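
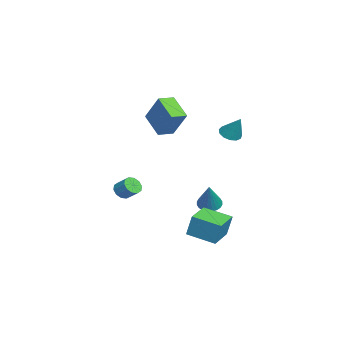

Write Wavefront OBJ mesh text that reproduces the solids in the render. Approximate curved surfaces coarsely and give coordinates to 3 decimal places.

v -2.036 -3.407 -1.814
v -1.66 -3.865 -1.599
v -1.209 -3.211 -0.992
v -1.584 -2.753 -1.206
v -1.486 -3.7 -1.906
v -1.035 -3.046 -1.299
v -1.522 -3.424 -2.178
v -1.07 -2.77 -1.571
v -1.754 -3.14 -2.31
v -1.303 -2.486 -1.703
v -2.094 -2.959 -2.253
v -1.642 -2.305 -1.646
v -2.411 -2.949 -2.028
v -1.96 -2.295 -1.421
v -2.585 -3.114 -1.721
v -2.134 -2.46 -1.114
v -2.55 -3.39 -1.449
v -2.098 -2.736 -0.842
v -2.317 -3.674 -1.317
v -1.866 -3.02 -0.71
v -1.978 -3.855 -1.374
v -1.526 -3.201 -0.767
v -1.443 1.526 -2.451
v -0.958 1.949 -2.774
v -0.317 1.534 -0.749
v -1.13 2.14 -2.66
v -1.35 2.237 -2.515
v -1.584 2.226 -2.36
v -1.797 2.109 -2.219
v -1.955 1.903 -2.113
v -2.036 1.639 -2.059
v -2.026 1.358 -2.064
v -1.928 1.103 -2.128
v -1.756 0.912 -2.241
v -1.536 0.815 -2.386
v -1.301 0.826 -2.541
v -1.089 0.943 -2.682
v -0.93 1.15 -2.788
v -0.85 1.413 -2.843
v -0.859 1.694 -2.838
v -2.164 -0.532 2.625
v -3.371 -1.323 3.597
v -1.364 0.263 4.265
v -2.572 -0.528 5.237
v -1.548 -1.352 2.723
v -2.756 -2.143 3.695
v -0.749 -0.557 4.363
v -1.956 -1.348 5.335
v 0.352 0.953 -3.369
v 0.535 1.269 -1.966
v 0.93 2.547 -3.804
v 1.114 2.863 -2.4
v 1.886 0.377 -3.44
v 2.07 0.693 -2.036
v 2.465 1.971 -3.874
v 2.648 2.287 -2.471
v -1.319 2.653 2.997
v -0.85 2.996 2.625
v -0.721 3.227 4.283
v -1.156 3.233 2.662
v -1.514 3.286 2.805
v -1.81 3.138 3.009
v -1.95 2.836 3.209
v -1.89 2.475 3.342
v -1.649 2.171 3.366
v -1.303 2.02 3.272
v -0.962 2.07 3.092
v -0.735 2.305 2.881
v -0.693 2.65 2.707
f 2 1 5
f 2 5 3
f 3 5 6
f 3 6 4
f 5 1 7
f 5 7 6
f 6 7 8
f 6 8 4
f 7 1 9
f 7 9 8
f 8 9 10
f 8 10 4
f 9 1 11
f 9 11 10
f 10 11 12
f 10 12 4
f 11 1 13
f 11 13 12
f 12 13 14
f 12 14 4
f 13 1 15
f 13 15 14
f 14 15 16
f 14 16 4
f 15 1 17
f 15 17 16
f 16 17 18
f 16 18 4
f 17 1 19
f 17 19 18
f 18 19 20
f 18 20 4
f 19 1 21
f 19 21 20
f 20 21 22
f 20 22 4
f 21 1 2
f 21 2 22
f 22 2 3
f 22 3 4
f 24 23 26
f 24 26 25
f 26 23 27
f 26 27 25
f 27 23 28
f 27 28 25
f 28 23 29
f 28 29 25
f 29 23 30
f 29 30 25
f 30 23 31
f 30 31 25
f 31 23 32
f 31 32 25
f 32 23 33
f 32 33 25
f 33 23 34
f 33 34 25
f 34 23 35
f 34 35 25
f 35 23 36
f 35 36 25
f 36 23 37
f 36 37 25
f 37 23 38
f 37 38 25
f 38 23 39
f 38 39 25
f 39 23 40
f 39 40 25
f 40 23 24
f 40 24 25
f 42 44 41
f 45 42 41
f 41 44 43
f 43 45 41
f 42 48 44
f 46 42 45
f 46 48 42
f 44 48 43
f 47 45 43
f 43 48 47
f 47 46 45
f 48 46 47
f 50 52 49
f 53 50 49
f 49 52 51
f 51 53 49
f 50 56 52
f 54 50 53
f 54 56 50
f 52 56 51
f 55 53 51
f 51 56 55
f 55 54 53
f 56 54 55
f 58 57 60
f 58 60 59
f 60 57 61
f 60 61 59
f 61 57 62
f 61 62 59
f 62 57 63
f 62 63 59
f 63 57 64
f 63 64 59
f 64 57 65
f 64 65 59
f 65 57 66
f 65 66 59
f 66 57 67
f 66 67 59
f 67 57 68
f 67 68 59
f 68 57 69
f 68 69 59
f 69 57 58
f 69 58 59



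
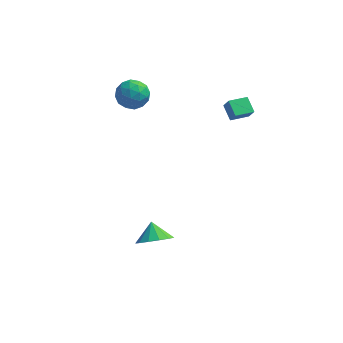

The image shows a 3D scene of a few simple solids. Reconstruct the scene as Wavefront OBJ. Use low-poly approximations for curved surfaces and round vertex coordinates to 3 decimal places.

v -0.43 -4.135 -2.207
v 0.596 -3.99 -1.939
v -0.75 -3.305 -1.433
v 0.483 -3.61 -2.394
v 0.081 -3.397 -2.789
v -0.484 -3.418 -2.999
v -1.031 -3.667 -2.958
v -1.388 -4.065 -2.679
v -1.44 -4.485 -2.25
v -1.172 -4.794 -1.807
v -0.668 -4.894 -1.491
v -0.088 -4.753 -1.403
v 0.383 -4.416 -1.57
v 2.352 3.125 3.085
v 2.663 2.88 3.792
v 3.32 3.81 2.898
v 3.63 3.564 3.605
v 2.83 2.316 2.595
v 3.14 2.07 3.302
v 3.797 3 2.408
v 4.108 2.755 3.115
v -3.313 4.113 2.94
v -2.33 3.986 2.623
v -3.23 2.654 3.777
v -2.247 2.527 3.46
v -2.481 3.277 4.143
v -2.532 4.179 3.625
v -3.028 2.461 2.775
v -3.079 3.363 2.257
v -2.154 2.966 2.52
v -1.816 3.47 3.366
v -3.744 3.17 3.034
v -3.406 3.674 3.88
v -2.829 4.178 2.708
v -2.731 2.462 3.692
v -2.869 2.903 4.093
v -2.291 2.829 3.907
v -2.947 4.291 3.297
v -2.37 4.216 3.111
v -2.459 3.8 4.004
v -3.19 2.424 3.289
v -2.613 2.349 3.103
v -3.269 3.811 2.493
v -2.691 3.737 2.307
v -3.101 2.84 2.396
v -2.147 3.503 2.461
v -2.099 2.646 2.953
v -2.558 2.607 2.55
v -2.588 3.137 2.246
v -1.948 3.8 2.958
v -1.9 2.942 3.45
v -2.037 3.383 3.852
v -2.067 3.913 3.548
v -1.845 3.2 2.898
v -3.66 3.698 2.95
v -3.612 2.84 3.442
v -3.493 2.727 2.852
v -3.523 3.257 2.548
v -3.461 3.994 3.447
v -3.413 3.137 3.939
v -2.972 3.503 4.154
v -3.002 4.033 3.85
v -3.715 3.44 3.502
f 2 1 4
f 2 4 3
f 4 1 5
f 4 5 3
f 5 1 6
f 5 6 3
f 6 1 7
f 6 7 3
f 7 1 8
f 7 8 3
f 8 1 9
f 8 9 3
f 9 1 10
f 9 10 3
f 10 1 11
f 10 11 3
f 11 1 12
f 11 12 3
f 12 1 13
f 12 13 3
f 13 1 2
f 13 2 3
f 15 17 14
f 18 15 14
f 14 17 16
f 16 18 14
f 15 21 17
f 19 15 18
f 19 21 15
f 17 21 16
f 20 18 16
f 16 21 20
f 20 19 18
f 21 19 20
f 22 59 38
f 59 33 62
f 38 62 27
f 59 62 38
f 22 38 34
f 38 27 39
f 34 39 23
f 38 39 34
f 22 34 43
f 34 23 44
f 43 44 29
f 34 44 43
f 22 43 55
f 43 29 58
f 55 58 32
f 43 58 55
f 22 55 59
f 55 32 63
f 59 63 33
f 55 63 59
f 23 39 50
f 39 27 53
f 50 53 31
f 39 53 50
f 27 62 40
f 62 33 61
f 40 61 26
f 62 61 40
f 33 63 60
f 63 32 56
f 60 56 24
f 63 56 60
f 32 58 57
f 58 29 45
f 57 45 28
f 58 45 57
f 29 44 49
f 44 23 46
f 49 46 30
f 44 46 49
f 25 51 37
f 51 31 52
f 37 52 26
f 51 52 37
f 25 37 35
f 37 26 36
f 35 36 24
f 37 36 35
f 25 35 42
f 35 24 41
f 42 41 28
f 35 41 42
f 25 42 47
f 42 28 48
f 47 48 30
f 42 48 47
f 25 47 51
f 47 30 54
f 51 54 31
f 47 54 51
f 26 52 40
f 52 31 53
f 40 53 27
f 52 53 40
f 24 36 60
f 36 26 61
f 60 61 33
f 36 61 60
f 28 41 57
f 41 24 56
f 57 56 32
f 41 56 57
f 30 48 49
f 48 28 45
f 49 45 29
f 48 45 49
f 31 54 50
f 54 30 46
f 50 46 23
f 54 46 50



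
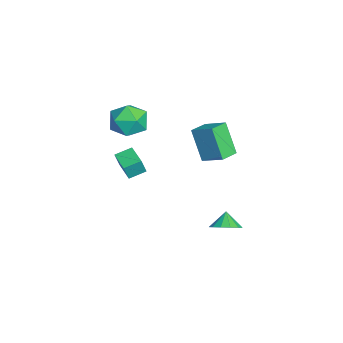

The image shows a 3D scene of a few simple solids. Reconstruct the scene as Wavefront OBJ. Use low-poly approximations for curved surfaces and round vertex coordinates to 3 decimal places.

v -2.629 1.303 -0.287
v -3.521 0.771 1.561
v -1.844 2.356 0.394
v -2.736 1.824 2.243
v -1.724 0.496 -0.083
v -2.616 -0.036 1.766
v -0.939 1.549 0.599
v -1.831 1.017 2.447
v -3.029 -3.266 3.626
v -2.175 -2.432 3.736
v -1.805 -4.388 2.624
v -0.951 -3.554 2.734
v -1.315 -4.17 3.695
v -2.071 -3.477 4.315
v -1.909 -3.343 2.045
v -2.665 -2.65 2.665
v -1.482 -2.48 2.759
v -1.115 -2.991 3.779
v -2.865 -3.829 2.581
v -2.498 -4.34 3.601
v 0.316 1.66 -4.049
v 0.947 1.337 -3.478
v -0.356 1.72 -3.271
v 0.997 1.847 -3.474
v 0.831 2.298 -3.653
v 0.501 2.546 -3.957
v 0.113 2.513 -4.291
v -0.21 2.21 -4.547
v -0.367 1.731 -4.646
v -0.306 1.23 -4.555
v -0.048 0.866 -4.303
v 0.326 0.753 -3.97
v 0.697 0.929 -3.663
v -2.478 -3.914 -0.836
v -2.273 -4.182 0.179
v -2.789 -2.962 -0.523
v -2.584 -3.229 0.493
v -1.196 -3.451 -0.973
v -0.991 -3.718 0.043
v -1.507 -2.498 -0.659
v -1.302 -2.766 0.356
f 2 4 1
f 5 2 1
f 1 4 3
f 3 5 1
f 2 8 4
f 6 2 5
f 6 8 2
f 4 8 3
f 7 5 3
f 3 8 7
f 7 6 5
f 8 6 7
f 9 20 14
f 9 14 10
f 9 10 16
f 9 16 19
f 9 19 20
f 10 14 18
f 14 20 13
f 20 19 11
f 19 16 15
f 16 10 17
f 12 18 13
f 12 13 11
f 12 11 15
f 12 15 17
f 12 17 18
f 13 18 14
f 11 13 20
f 15 11 19
f 17 15 16
f 18 17 10
f 22 21 24
f 22 24 23
f 24 21 25
f 24 25 23
f 25 21 26
f 25 26 23
f 26 21 27
f 26 27 23
f 27 21 28
f 27 28 23
f 28 21 29
f 28 29 23
f 29 21 30
f 29 30 23
f 30 21 31
f 30 31 23
f 31 21 32
f 31 32 23
f 32 21 33
f 32 33 23
f 33 21 22
f 33 22 23
f 35 37 34
f 38 35 34
f 34 37 36
f 36 38 34
f 35 41 37
f 39 35 38
f 39 41 35
f 37 41 36
f 40 38 36
f 36 41 40
f 40 39 38
f 41 39 40



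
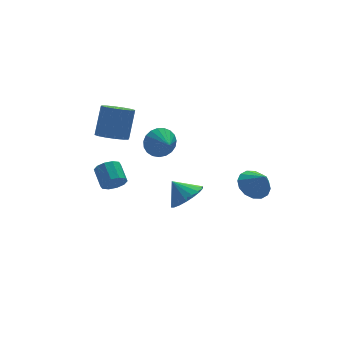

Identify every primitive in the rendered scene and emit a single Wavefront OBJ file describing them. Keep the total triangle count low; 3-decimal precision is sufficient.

v -1.977 1.325 -1.888
v -1.709 1.621 -2.475
v -1.655 2.672 -1.919
v -1.923 2.375 -1.332
v -2.147 1.654 -2.494
v -2.092 2.705 -1.938
v -2.519 1.561 -2.281
v -2.465 2.612 -1.726
v -2.685 1.378 -1.919
v -2.63 2.428 -1.363
v -2.58 1.174 -1.544
v -2.525 2.225 -0.988
v -2.245 1.028 -1.301
v -2.191 2.079 -0.745
v -1.808 0.995 -1.282
v -1.753 2.046 -0.726
v -1.435 1.088 -1.494
v -1.381 2.139 -0.939
v -1.27 1.272 -1.857
v -1.215 2.322 -1.301
v -1.375 1.475 -2.232
v -1.32 2.526 -1.676
v -1.502 2.77 0.584
v -0.718 2.945 0.202
v -0.094 3.626 1.794
v -0.878 3.45 2.176
v -0.969 3.326 0.138
v -0.345 4.006 1.729
v -1.364 3.557 0.193
v -0.74 4.238 1.785
v -1.795 3.578 0.354
v -1.171 4.258 1.945
v -2.148 3.382 0.576
v -1.524 4.062 2.167
v -2.328 3.022 0.8
v -1.704 3.702 2.392
v -2.286 2.594 0.966
v -1.662 3.275 2.558
v -2.035 2.214 1.031
v -1.411 2.894 2.622
v -1.64 1.982 0.975
v -1.016 2.663 2.567
v -1.209 1.962 0.815
v -0.585 2.642 2.406
v -0.856 2.158 0.593
v -0.232 2.838 2.184
v -0.676 2.518 0.368
v -0.052 3.198 1.96
v 3.539 -3.37 -0.394
v 4.431 -3.185 -0.527
v 3.841 -4.11 0.594
v 4.278 -2.847 -0.227
v 3.927 -2.65 0.028
v 3.473 -2.646 0.169
v 3.036 -2.835 0.161
v 2.734 -3.168 0.003
v 2.648 -3.555 -0.261
v 2.801 -3.893 -0.56
v 3.152 -4.09 -0.815
v 3.606 -4.095 -0.957
v 4.043 -3.905 -0.948
v 4.345 -3.572 -0.79
v -0.574 -1.341 2.508
v -0.058 -1.588 1.839
v -0.506 -2.399 2.952
v 0.187 -1.47 2.084
v 0.3 -1.329 2.403
v 0.262 -1.19 2.739
v 0.079 -1.077 3.036
v -0.216 -1.01 3.241
v -0.573 -1 3.32
v -0.931 -1.049 3.258
v -1.226 -1.148 3.066
v -1.409 -1.281 2.778
v -1.448 -1.424 2.444
v -1.335 -1.552 2.12
v -1.091 -1.644 1.864
v -0.757 -1.684 1.719
v -0.392 -1.664 1.71
v 1.884 1.01 -3.809
v 2.616 1.758 -3.893
v 1.316 1.67 -2.871
v 2.286 1.901 -4.192
v 1.877 1.867 -4.416
v 1.47 1.663 -4.519
v 1.144 1.33 -4.482
v 0.965 0.933 -4.311
v 0.968 0.552 -4.041
v 1.153 0.261 -3.725
v 1.482 0.119 -3.425
v 1.891 0.153 -3.202
v 2.298 0.357 -3.098
v 2.624 0.69 -3.136
v 2.803 1.087 -3.306
v 2.8 1.468 -3.577
f 2 1 5
f 2 5 3
f 3 5 6
f 3 6 4
f 5 1 7
f 5 7 6
f 6 7 8
f 6 8 4
f 7 1 9
f 7 9 8
f 8 9 10
f 8 10 4
f 9 1 11
f 9 11 10
f 10 11 12
f 10 12 4
f 11 1 13
f 11 13 12
f 12 13 14
f 12 14 4
f 13 1 15
f 13 15 14
f 14 15 16
f 14 16 4
f 15 1 17
f 15 17 16
f 16 17 18
f 16 18 4
f 17 1 19
f 17 19 18
f 18 19 20
f 18 20 4
f 19 1 21
f 19 21 20
f 20 21 22
f 20 22 4
f 21 1 2
f 21 2 22
f 22 2 3
f 22 3 4
f 24 23 27
f 24 27 25
f 25 27 28
f 25 28 26
f 27 23 29
f 27 29 28
f 28 29 30
f 28 30 26
f 29 23 31
f 29 31 30
f 30 31 32
f 30 32 26
f 31 23 33
f 31 33 32
f 32 33 34
f 32 34 26
f 33 23 35
f 33 35 34
f 34 35 36
f 34 36 26
f 35 23 37
f 35 37 36
f 36 37 38
f 36 38 26
f 37 23 39
f 37 39 38
f 38 39 40
f 38 40 26
f 39 23 41
f 39 41 40
f 40 41 42
f 40 42 26
f 41 23 43
f 41 43 42
f 42 43 44
f 42 44 26
f 43 23 45
f 43 45 44
f 44 45 46
f 44 46 26
f 45 23 47
f 45 47 46
f 46 47 48
f 46 48 26
f 47 23 24
f 47 24 48
f 48 24 25
f 48 25 26
f 50 49 52
f 50 52 51
f 52 49 53
f 52 53 51
f 53 49 54
f 53 54 51
f 54 49 55
f 54 55 51
f 55 49 56
f 55 56 51
f 56 49 57
f 56 57 51
f 57 49 58
f 57 58 51
f 58 49 59
f 58 59 51
f 59 49 60
f 59 60 51
f 60 49 61
f 60 61 51
f 61 49 62
f 61 62 51
f 62 49 50
f 62 50 51
f 64 63 66
f 64 66 65
f 66 63 67
f 66 67 65
f 67 63 68
f 67 68 65
f 68 63 69
f 68 69 65
f 69 63 70
f 69 70 65
f 70 63 71
f 70 71 65
f 71 63 72
f 71 72 65
f 72 63 73
f 72 73 65
f 73 63 74
f 73 74 65
f 74 63 75
f 74 75 65
f 75 63 76
f 75 76 65
f 76 63 77
f 76 77 65
f 77 63 78
f 77 78 65
f 78 63 79
f 78 79 65
f 79 63 64
f 79 64 65
f 81 80 83
f 81 83 82
f 83 80 84
f 83 84 82
f 84 80 85
f 84 85 82
f 85 80 86
f 85 86 82
f 86 80 87
f 86 87 82
f 87 80 88
f 87 88 82
f 88 80 89
f 88 89 82
f 89 80 90
f 89 90 82
f 90 80 91
f 90 91 82
f 91 80 92
f 91 92 82
f 92 80 93
f 92 93 82
f 93 80 94
f 93 94 82
f 94 80 95
f 94 95 82
f 95 80 81
f 95 81 82



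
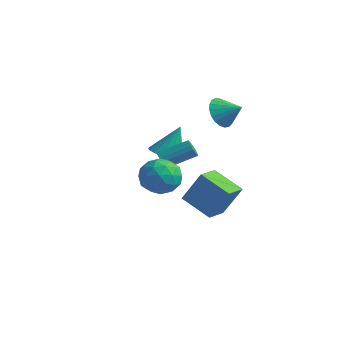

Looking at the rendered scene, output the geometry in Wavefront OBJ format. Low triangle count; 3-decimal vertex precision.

v 1.85 -2.737 1.246
v 2.56 -3.534 1.835
v 0.96 -4.226 0.305
v 1.67 -5.023 0.894
v 0.818 -4.399 1.504
v 1.368 -3.479 2.086
v 2.152 -4.281 0.054
v 2.702 -3.361 0.636
v 2.747 -4.489 1.099
v 1.922 -4.562 1.994
v 1.598 -3.198 0.146
v 0.773 -3.271 1.041
v 2.283 -3.005 1.623
v 1.237 -4.755 0.517
v 0.736 -4.388 0.875
v 1.153 -4.857 1.221
v 1.582 -2.973 1.77
v 2 -3.441 2.117
v 0.976 -3.95 1.922
v 1.52 -4.319 0.023
v 1.938 -4.787 0.37
v 2.367 -2.903 0.919
v 2.784 -3.372 1.265
v 2.544 -3.81 0.218
v 2.811 -4.035 1.537
v 2.287 -4.91 0.983
v 2.571 -4.473 0.49
v 2.894 -3.933 0.832
v 2.326 -4.078 2.063
v 1.803 -4.953 1.51
v 1.302 -4.586 1.868
v 1.625 -4.045 2.21
v 2.436 -4.638 1.63
v 1.717 -2.807 0.63
v 1.194 -3.682 0.077
v 1.895 -3.715 -0.07
v 2.218 -3.174 0.272
v 1.233 -2.85 1.157
v 0.709 -3.725 0.603
v 0.626 -3.827 1.308
v 0.949 -3.287 1.65
v 1.084 -3.122 0.51
v -0.579 0.144 -2.854
v 0.295 0.719 -0.931
v -0.901 1.591 -3.141
v -0.027 2.166 -1.218
v 1.267 0.374 -3.762
v 2.141 0.949 -1.839
v 0.945 1.821 -4.049
v 1.819 2.396 -2.126
v -2.578 0.945 -0.375
v -1.692 0.411 -0.269
v -2.282 1.815 1.535
v -1.55 0.836 -0.485
v -1.643 1.287 -0.676
v -1.95 1.659 -0.797
v -2.401 1.868 -0.822
v -2.893 1.865 -0.745
v -3.312 1.652 -0.583
v -3.564 1.277 -0.373
v -3.589 0.826 -0.164
v -3.383 0.402 -0.004
v -2.993 0.103 0.072
v -2.507 -0.003 0.045
v -2.038 0.108 -0.078
v 0.124 -2.091 1.077
v 0.443 -2.042 0.595
v 1.496 -0.78 1.422
v 1.176 -0.829 1.903
v 0.242 -1.853 0.561
v 1.295 -0.591 1.388
v 0.015 -1.718 0.646
v 1.068 -0.456 1.473
v -0.188 -1.669 0.829
v 0.865 -0.407 1.656
v -0.319 -1.717 1.069
v 0.734 -0.454 1.896
v -0.349 -1.85 1.311
v 0.704 -0.588 2.137
v -0.271 -2.039 1.499
v 0.782 -0.776 2.325
v -0.102 -2.239 1.59
v 0.951 -0.977 2.417
v 0.118 -2.406 1.564
v 1.171 -1.144 2.391
v 0.34 -2.5 1.426
v 1.393 -1.238 2.253
v 0.512 -2.501 1.208
v 1.565 -1.239 2.035
v 0.595 -2.408 0.96
v 1.648 -1.146 1.787
v 0.57 -2.242 0.739
v 1.623 -0.98 1.566
v -0.276 2.928 2.866
v 0.258 2.208 2.282
v 0.916 3.272 3.534
v 0.293 2.574 2.032
v 0.229 3.001 1.926
v 0.078 3.416 1.982
v -0.135 3.746 2.191
v -0.372 3.935 2.517
v -0.592 3.949 2.903
v -0.758 3.787 3.283
v -0.841 3.477 3.591
v -0.826 3.071 3.773
v -0.716 2.641 3.798
v -0.53 2.26 3.663
v -0.3 1.995 3.389
v -0.066 1.891 3.025
v 0.131 1.966 2.634
f 1 38 17
f 38 12 41
f 17 41 6
f 38 41 17
f 1 17 13
f 17 6 18
f 13 18 2
f 17 18 13
f 1 13 22
f 13 2 23
f 22 23 8
f 13 23 22
f 1 22 34
f 22 8 37
f 34 37 11
f 22 37 34
f 1 34 38
f 34 11 42
f 38 42 12
f 34 42 38
f 2 18 29
f 18 6 32
f 29 32 10
f 18 32 29
f 6 41 19
f 41 12 40
f 19 40 5
f 41 40 19
f 12 42 39
f 42 11 35
f 39 35 3
f 42 35 39
f 11 37 36
f 37 8 24
f 36 24 7
f 37 24 36
f 8 23 28
f 23 2 25
f 28 25 9
f 23 25 28
f 4 30 16
f 30 10 31
f 16 31 5
f 30 31 16
f 4 16 14
f 16 5 15
f 14 15 3
f 16 15 14
f 4 14 21
f 14 3 20
f 21 20 7
f 14 20 21
f 4 21 26
f 21 7 27
f 26 27 9
f 21 27 26
f 4 26 30
f 26 9 33
f 30 33 10
f 26 33 30
f 5 31 19
f 31 10 32
f 19 32 6
f 31 32 19
f 3 15 39
f 15 5 40
f 39 40 12
f 15 40 39
f 7 20 36
f 20 3 35
f 36 35 11
f 20 35 36
f 9 27 28
f 27 7 24
f 28 24 8
f 27 24 28
f 10 33 29
f 33 9 25
f 29 25 2
f 33 25 29
f 44 46 43
f 47 44 43
f 43 46 45
f 45 47 43
f 44 50 46
f 48 44 47
f 48 50 44
f 46 50 45
f 49 47 45
f 45 50 49
f 49 48 47
f 50 48 49
f 52 51 54
f 52 54 53
f 54 51 55
f 54 55 53
f 55 51 56
f 55 56 53
f 56 51 57
f 56 57 53
f 57 51 58
f 57 58 53
f 58 51 59
f 58 59 53
f 59 51 60
f 59 60 53
f 60 51 61
f 60 61 53
f 61 51 62
f 61 62 53
f 62 51 63
f 62 63 53
f 63 51 64
f 63 64 53
f 64 51 65
f 64 65 53
f 65 51 52
f 65 52 53
f 67 66 70
f 67 70 68
f 68 70 71
f 68 71 69
f 70 66 72
f 70 72 71
f 71 72 73
f 71 73 69
f 72 66 74
f 72 74 73
f 73 74 75
f 73 75 69
f 74 66 76
f 74 76 75
f 75 76 77
f 75 77 69
f 76 66 78
f 76 78 77
f 77 78 79
f 77 79 69
f 78 66 80
f 78 80 79
f 79 80 81
f 79 81 69
f 80 66 82
f 80 82 81
f 81 82 83
f 81 83 69
f 82 66 84
f 82 84 83
f 83 84 85
f 83 85 69
f 84 66 86
f 84 86 85
f 85 86 87
f 85 87 69
f 86 66 88
f 86 88 87
f 87 88 89
f 87 89 69
f 88 66 90
f 88 90 89
f 89 90 91
f 89 91 69
f 90 66 92
f 90 92 91
f 91 92 93
f 91 93 69
f 92 66 67
f 92 67 93
f 93 67 68
f 93 68 69
f 95 94 97
f 95 97 96
f 97 94 98
f 97 98 96
f 98 94 99
f 98 99 96
f 99 94 100
f 99 100 96
f 100 94 101
f 100 101 96
f 101 94 102
f 101 102 96
f 102 94 103
f 102 103 96
f 103 94 104
f 103 104 96
f 104 94 105
f 104 105 96
f 105 94 106
f 105 106 96
f 106 94 107
f 106 107 96
f 107 94 108
f 107 108 96
f 108 94 109
f 108 109 96
f 109 94 110
f 109 110 96
f 110 94 95
f 110 95 96



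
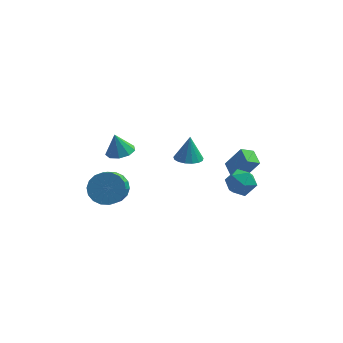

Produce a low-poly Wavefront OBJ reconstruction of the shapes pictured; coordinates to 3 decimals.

v 3.974 1.492 -2.174
v 3.34 1.139 -1.771
v 3.646 2.352 -1.939
v 3.012 1.999 -1.536
v 4.748 1.461 -0.984
v 4.114 1.108 -0.581
v 4.42 2.321 -0.749
v 3.786 1.968 -0.346
v -2.246 2.637 -1.32
v -1.758 2.057 -1.139
v -2.534 2.763 -0.14
v -1.5 2.524 -1.125
v -1.591 3.043 -1.203
v -1.989 3.373 -1.335
v -2.507 3.359 -1.46
v -2.904 3.007 -1.519
v -2.993 2.482 -1.485
v -2.732 2.029 -1.373
v -2.245 1.862 -1.236
v -2.324 -2.157 -0.111
v -1.743 -1.731 0.46
v -1.814 -3.056 1.523
v -2.396 -3.483 0.951
v -2.109 -1.605 0.592
v -2.181 -2.93 1.655
v -2.518 -1.589 0.585
v -2.59 -2.914 1.648
v -2.889 -1.685 0.44
v -2.961 -3.01 1.503
v -3.148 -1.875 0.186
v -3.219 -3.2 1.248
v -3.243 -2.12 -0.127
v -3.315 -3.446 0.935
v -3.157 -2.374 -0.437
v -3.229 -3.699 0.625
v -2.906 -2.584 -0.683
v -2.977 -3.909 0.38
v -2.539 -2.71 -0.815
v -2.611 -4.035 0.248
v -2.13 -2.726 -0.808
v -2.202 -4.051 0.255
v -1.759 -2.63 -0.663
v -1.831 -3.955 0.4
v -1.501 -2.44 -0.408
v -1.572 -3.765 0.654
v -1.405 -2.194 -0.095
v -1.477 -3.52 0.967
v -1.491 -1.941 0.215
v -1.563 -3.266 1.277
v 1.197 1.92 -1.131
v 1.789 2.359 -1.275
v 1.263 2.28 0.231
v 1.507 2.577 -1.319
v 1.155 2.645 -1.32
v 0.812 2.547 -1.278
v 0.558 2.305 -1.202
v 0.45 1.975 -1.11
v 0.513 1.633 -1.022
v 0.733 1.357 -0.96
v 1.06 1.209 -0.937
v 1.418 1.225 -0.958
v 1.725 1.4 -1.019
v 1.912 1.694 -1.105
v 1.935 2.04 -1.198
v 4.307 -3.809 1.47
v 4.628 -4.199 2.116
v 3.132 -3.761 2.084
v 3.453 -4.151 2.73
v 3.682 -3.382 2.56
v 4.408 -3.412 2.181
v 3.352 -4.548 2.019
v 4.078 -4.578 1.64
v 4.038 -4.656 2.455
v 4.242 -3.936 2.79
v 3.518 -4.024 1.41
v 3.722 -3.304 1.745
f 2 4 1
f 5 2 1
f 1 4 3
f 3 5 1
f 2 8 4
f 6 2 5
f 6 8 2
f 4 8 3
f 7 5 3
f 3 8 7
f 7 6 5
f 8 6 7
f 10 9 12
f 10 12 11
f 12 9 13
f 12 13 11
f 13 9 14
f 13 14 11
f 14 9 15
f 14 15 11
f 15 9 16
f 15 16 11
f 16 9 17
f 16 17 11
f 17 9 18
f 17 18 11
f 18 9 19
f 18 19 11
f 19 9 10
f 19 10 11
f 21 20 24
f 21 24 22
f 22 24 25
f 22 25 23
f 24 20 26
f 24 26 25
f 25 26 27
f 25 27 23
f 26 20 28
f 26 28 27
f 27 28 29
f 27 29 23
f 28 20 30
f 28 30 29
f 29 30 31
f 29 31 23
f 30 20 32
f 30 32 31
f 31 32 33
f 31 33 23
f 32 20 34
f 32 34 33
f 33 34 35
f 33 35 23
f 34 20 36
f 34 36 35
f 35 36 37
f 35 37 23
f 36 20 38
f 36 38 37
f 37 38 39
f 37 39 23
f 38 20 40
f 38 40 39
f 39 40 41
f 39 41 23
f 40 20 42
f 40 42 41
f 41 42 43
f 41 43 23
f 42 20 44
f 42 44 43
f 43 44 45
f 43 45 23
f 44 20 46
f 44 46 45
f 45 46 47
f 45 47 23
f 46 20 48
f 46 48 47
f 47 48 49
f 47 49 23
f 48 20 21
f 48 21 49
f 49 21 22
f 49 22 23
f 51 50 53
f 51 53 52
f 53 50 54
f 53 54 52
f 54 50 55
f 54 55 52
f 55 50 56
f 55 56 52
f 56 50 57
f 56 57 52
f 57 50 58
f 57 58 52
f 58 50 59
f 58 59 52
f 59 50 60
f 59 60 52
f 60 50 61
f 60 61 52
f 61 50 62
f 61 62 52
f 62 50 63
f 62 63 52
f 63 50 64
f 63 64 52
f 64 50 51
f 64 51 52
f 65 76 70
f 65 70 66
f 65 66 72
f 65 72 75
f 65 75 76
f 66 70 74
f 70 76 69
f 76 75 67
f 75 72 71
f 72 66 73
f 68 74 69
f 68 69 67
f 68 67 71
f 68 71 73
f 68 73 74
f 69 74 70
f 67 69 76
f 71 67 75
f 73 71 72
f 74 73 66



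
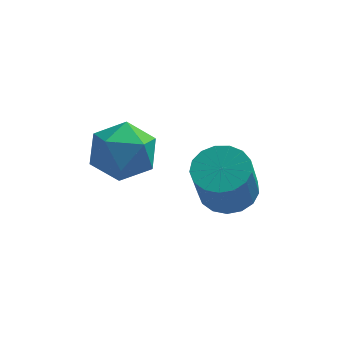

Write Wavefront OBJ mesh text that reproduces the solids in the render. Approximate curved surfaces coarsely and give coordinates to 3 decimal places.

v 1.458 2.531 -0.779
v 2.045 3.068 -0.449
v 1.828 2.385 1.048
v 1.242 1.849 0.719
v 1.69 3.272 -0.408
v 1.473 2.589 1.09
v 1.282 3.307 -0.451
v 1.065 2.624 1.047
v 0.914 3.164 -0.569
v 0.698 2.481 0.928
v 0.672 2.876 -0.736
v 0.455 2.193 0.762
v 0.609 2.509 -0.912
v 0.392 1.826 0.586
v 0.741 2.148 -1.058
v 0.524 1.465 0.44
v 1.037 1.874 -1.139
v 0.821 1.191 0.358
v 1.43 1.751 -1.139
v 1.214 1.068 0.359
v 1.83 1.807 -1.055
v 1.613 1.124 0.442
v 2.144 2.028 -0.909
v 1.927 1.346 0.589
v 2.301 2.365 -0.732
v 2.084 1.683 0.765
v 2.265 2.741 -0.567
v 2.048 2.058 0.931
v -1.984 2.117 0.877
v -0.949 2.128 0.772
v -1.831 1.212 2.288
v -0.796 1.223 2.183
v -1.305 2.1 2.418
v -1.399 2.66 1.545
v -1.381 0.68 1.515
v -1.475 1.24 0.642
v -0.576 1.24 1.166
v -0.529 2.118 1.724
v -2.251 1.222 1.336
v -2.204 2.1 1.894
f 2 1 5
f 2 5 3
f 3 5 6
f 3 6 4
f 5 1 7
f 5 7 6
f 6 7 8
f 6 8 4
f 7 1 9
f 7 9 8
f 8 9 10
f 8 10 4
f 9 1 11
f 9 11 10
f 10 11 12
f 10 12 4
f 11 1 13
f 11 13 12
f 12 13 14
f 12 14 4
f 13 1 15
f 13 15 14
f 14 15 16
f 14 16 4
f 15 1 17
f 15 17 16
f 16 17 18
f 16 18 4
f 17 1 19
f 17 19 18
f 18 19 20
f 18 20 4
f 19 1 21
f 19 21 20
f 20 21 22
f 20 22 4
f 21 1 23
f 21 23 22
f 22 23 24
f 22 24 4
f 23 1 25
f 23 25 24
f 24 25 26
f 24 26 4
f 25 1 27
f 25 27 26
f 26 27 28
f 26 28 4
f 27 1 2
f 27 2 28
f 28 2 3
f 28 3 4
f 29 40 34
f 29 34 30
f 29 30 36
f 29 36 39
f 29 39 40
f 30 34 38
f 34 40 33
f 40 39 31
f 39 36 35
f 36 30 37
f 32 38 33
f 32 33 31
f 32 31 35
f 32 35 37
f 32 37 38
f 33 38 34
f 31 33 40
f 35 31 39
f 37 35 36
f 38 37 30



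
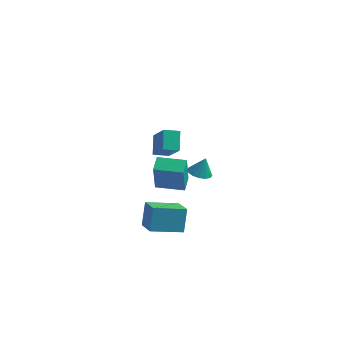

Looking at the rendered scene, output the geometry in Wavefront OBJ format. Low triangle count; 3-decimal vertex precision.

v -1.737 -4.947 -3.631
v -1.799 -4.321 -2.314
v -2.592 -3.905 -4.166
v -2.655 -3.28 -2.849
v -0.285 -3.96 -4.031
v -0.348 -3.335 -2.714
v -1.141 -2.919 -4.566
v -1.203 -2.293 -3.249
v 0.178 -2.961 -0.001
v 0.653 -3.418 -0.024
v 0.422 -2.759 1.001
v 0.805 -3.127 -0.12
v 0.789 -2.792 -0.183
v 0.61 -2.502 -0.198
v 0.314 -2.335 -0.16
v -0.018 -2.335 -0.079
v -0.297 -2.504 0.023
v -0.449 -2.794 0.119
v -0.433 -3.129 0.182
v -0.253 -3.42 0.197
v 0.042 -3.587 0.159
v 0.374 -3.586 0.078
v -2.588 -2.067 -2.506
v -2.475 -2.594 -0.715
v -2.742 -1.151 -2.226
v -2.63 -1.678 -0.436
v -1.05 -1.802 -2.524
v -0.938 -2.329 -0.734
v -1.205 -0.886 -2.245
v -1.092 -1.413 -0.454
v -3.523 1.431 -2.153
v -3.836 2.345 -1.268
v -4.492 2.378 -3.471
v -4.804 3.292 -2.586
v -2.756 1.908 -2.374
v -3.068 2.822 -1.489
v -3.724 2.855 -3.692
v -4.037 3.769 -2.807
f 2 4 1
f 5 2 1
f 1 4 3
f 3 5 1
f 2 8 4
f 6 2 5
f 6 8 2
f 4 8 3
f 7 5 3
f 3 8 7
f 7 6 5
f 8 6 7
f 10 9 12
f 10 12 11
f 12 9 13
f 12 13 11
f 13 9 14
f 13 14 11
f 14 9 15
f 14 15 11
f 15 9 16
f 15 16 11
f 16 9 17
f 16 17 11
f 17 9 18
f 17 18 11
f 18 9 19
f 18 19 11
f 19 9 20
f 19 20 11
f 20 9 21
f 20 21 11
f 21 9 22
f 21 22 11
f 22 9 10
f 22 10 11
f 24 26 23
f 27 24 23
f 23 26 25
f 25 27 23
f 24 30 26
f 28 24 27
f 28 30 24
f 26 30 25
f 29 27 25
f 25 30 29
f 29 28 27
f 30 28 29
f 32 34 31
f 35 32 31
f 31 34 33
f 33 35 31
f 32 38 34
f 36 32 35
f 36 38 32
f 34 38 33
f 37 35 33
f 33 38 37
f 37 36 35
f 38 36 37



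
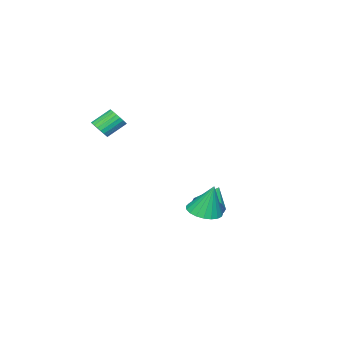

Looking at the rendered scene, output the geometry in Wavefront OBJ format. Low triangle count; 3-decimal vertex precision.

v 0.658 2.205 -2.792
v 1.661 1.999 -2.681
v 0.562 2.775 -0.868
v 1.667 2.41 -2.803
v 1.499 2.785 -2.923
v 1.185 3.06 -3.02
v 0.78 3.187 -3.078
v 0.354 3.144 -3.086
v -0.019 2.939 -3.044
v -0.276 2.606 -2.958
v -0.371 2.205 -2.844
v -0.288 1.803 -2.721
v -0.041 1.471 -2.61
v 0.326 1.265 -2.53
v 0.751 1.222 -2.496
v 1.16 1.349 -2.514
v 1.482 1.624 -2.579
v -2.15 0.388 -3.88
v -1.587 0.331 -3.044
v -3.49 0.092 -3
v -1.766 0.925 -3.116
v -2.092 1.314 -3.479
v -2.44 1.349 -3.996
v -2.677 1.018 -4.469
v -2.713 0.446 -4.717
v -2.535 -0.148 -4.645
v -2.209 -0.537 -4.281
v -1.861 -0.572 -3.764
v -1.624 -0.241 -3.292
v 3.681 -2.524 2.998
v 4.025 -2.727 3.523
v 3.104 -2.16 4.347
v 2.759 -1.956 3.822
v 4.134 -2.48 3.475
v 3.213 -1.912 4.299
v 4.165 -2.24 3.345
v 3.244 -1.673 4.169
v 4.113 -2.05 3.155
v 3.191 -1.482 3.978
v 3.985 -1.941 2.937
v 3.064 -1.374 3.761
v 3.805 -1.933 2.73
v 2.883 -1.366 3.554
v 3.603 -2.028 2.57
v 2.682 -1.46 3.394
v 3.415 -2.208 2.483
v 2.494 -1.64 3.307
v 3.273 -2.442 2.486
v 2.351 -1.875 3.31
v 3.201 -2.691 2.577
v 2.28 -2.124 3.401
v 3.212 -2.911 2.741
v 2.291 -2.344 3.565
v 3.305 -3.064 2.949
v 2.383 -2.496 3.773
v 3.462 -3.123 3.166
v 2.54 -2.556 3.99
v 3.657 -3.079 3.354
v 2.735 -2.512 4.178
v 3.856 -2.939 3.48
v 2.935 -2.372 4.304
f 2 1 4
f 2 4 3
f 4 1 5
f 4 5 3
f 5 1 6
f 5 6 3
f 6 1 7
f 6 7 3
f 7 1 8
f 7 8 3
f 8 1 9
f 8 9 3
f 9 1 10
f 9 10 3
f 10 1 11
f 10 11 3
f 11 1 12
f 11 12 3
f 12 1 13
f 12 13 3
f 13 1 14
f 13 14 3
f 14 1 15
f 14 15 3
f 15 1 16
f 15 16 3
f 16 1 17
f 16 17 3
f 17 1 2
f 17 2 3
f 19 18 21
f 19 21 20
f 21 18 22
f 21 22 20
f 22 18 23
f 22 23 20
f 23 18 24
f 23 24 20
f 24 18 25
f 24 25 20
f 25 18 26
f 25 26 20
f 26 18 27
f 26 27 20
f 27 18 28
f 27 28 20
f 28 18 29
f 28 29 20
f 29 18 19
f 29 19 20
f 31 30 34
f 31 34 32
f 32 34 35
f 32 35 33
f 34 30 36
f 34 36 35
f 35 36 37
f 35 37 33
f 36 30 38
f 36 38 37
f 37 38 39
f 37 39 33
f 38 30 40
f 38 40 39
f 39 40 41
f 39 41 33
f 40 30 42
f 40 42 41
f 41 42 43
f 41 43 33
f 42 30 44
f 42 44 43
f 43 44 45
f 43 45 33
f 44 30 46
f 44 46 45
f 45 46 47
f 45 47 33
f 46 30 48
f 46 48 47
f 47 48 49
f 47 49 33
f 48 30 50
f 48 50 49
f 49 50 51
f 49 51 33
f 50 30 52
f 50 52 51
f 51 52 53
f 51 53 33
f 52 30 54
f 52 54 53
f 53 54 55
f 53 55 33
f 54 30 56
f 54 56 55
f 55 56 57
f 55 57 33
f 56 30 58
f 56 58 57
f 57 58 59
f 57 59 33
f 58 30 60
f 58 60 59
f 59 60 61
f 59 61 33
f 60 30 31
f 60 31 61
f 61 31 32
f 61 32 33



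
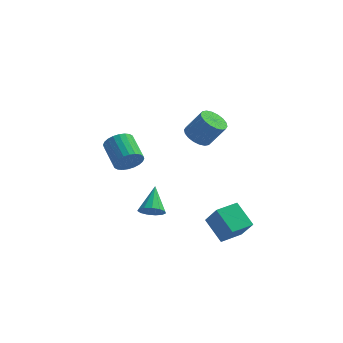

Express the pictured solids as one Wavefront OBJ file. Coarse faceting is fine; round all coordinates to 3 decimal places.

v -0.93 -2.274 -2.422
v -0.45 -1.938 -2.841
v -0.97 -0.966 -1.418
v -0.817 -1.839 -2.985
v -1.219 -1.878 -2.949
v -1.53 -2.043 -2.747
v -1.649 -2.282 -2.441
v -1.541 -2.518 -2.13
v -1.238 -2.676 -1.911
v -0.838 -2.707 -1.854
v -0.466 -2.601 -1.978
v -0.242 -2.391 -2.243
v -0.236 -2.143 -2.565
v 2.753 -3.716 -3.258
v 1.842 -2.842 -2.357
v 3.648 -2.773 -3.267
v 2.738 -1.899 -2.367
v 3.382 -4.301 -2.053
v 2.472 -3.427 -1.153
v 4.278 -3.358 -2.063
v 3.367 -2.484 -1.162
v 1.012 0.015 1.883
v 1.671 0.088 1.435
v 2.506 0.117 2.669
v 1.848 0.045 3.117
v 1.576 0.427 1.492
v 2.411 0.456 2.726
v 1.369 0.683 1.626
v 2.204 0.713 2.859
v 1.092 0.808 1.811
v 1.927 0.837 3.044
v 0.799 0.776 2.01
v 1.634 0.805 3.244
v 0.548 0.593 2.184
v 1.383 0.622 3.418
v 0.389 0.295 2.299
v 1.224 0.325 3.532
v 0.354 -0.057 2.331
v 1.189 -0.028 3.565
v 0.449 -0.396 2.274
v 1.284 -0.367 3.508
v 0.656 -0.653 2.141
v 1.491 -0.623 3.374
v 0.933 -0.777 1.956
v 1.768 -0.748 3.189
v 1.226 -0.745 1.756
v 2.061 -0.716 2.99
v 1.477 -0.562 1.582
v 2.312 -0.533 2.816
v 1.636 -0.265 1.468
v 2.471 -0.235 2.701
v -2.576 0.524 -0.719
v -1.996 0.577 -0.128
v -2.783 1.869 0.53
v -3.364 1.816 -0.061
v -1.871 0.769 -0.357
v -2.658 2.061 0.301
v -1.854 0.925 -0.641
v -2.641 2.217 0.017
v -1.946 1.019 -0.936
v -2.734 2.311 -0.278
v -2.135 1.037 -1.199
v -2.922 2.33 -0.541
v -2.391 0.978 -1.388
v -3.178 2.27 -0.73
v -2.675 0.85 -1.476
v -3.462 2.142 -0.818
v -2.944 0.672 -1.448
v -3.731 1.964 -0.79
v -3.157 0.471 -1.31
v -3.944 1.763 -0.652
v -3.282 0.279 -1.081
v -4.069 1.571 -0.423
v -3.299 0.123 -0.797
v -4.086 1.415 -0.139
v -3.206 0.029 -0.502
v -3.994 1.321 0.156
v -3.018 0.01 -0.239
v -3.805 1.303 0.419
v -2.762 0.07 -0.05
v -3.549 1.362 0.608
v -2.478 0.198 0.038
v -3.265 1.49 0.696
v -2.209 0.376 0.01
v -2.996 1.668 0.668
f 2 1 4
f 2 4 3
f 4 1 5
f 4 5 3
f 5 1 6
f 5 6 3
f 6 1 7
f 6 7 3
f 7 1 8
f 7 8 3
f 8 1 9
f 8 9 3
f 9 1 10
f 9 10 3
f 10 1 11
f 10 11 3
f 11 1 12
f 11 12 3
f 12 1 13
f 12 13 3
f 13 1 2
f 13 2 3
f 15 17 14
f 18 15 14
f 14 17 16
f 16 18 14
f 15 21 17
f 19 15 18
f 19 21 15
f 17 21 16
f 20 18 16
f 16 21 20
f 20 19 18
f 21 19 20
f 23 22 26
f 23 26 24
f 24 26 27
f 24 27 25
f 26 22 28
f 26 28 27
f 27 28 29
f 27 29 25
f 28 22 30
f 28 30 29
f 29 30 31
f 29 31 25
f 30 22 32
f 30 32 31
f 31 32 33
f 31 33 25
f 32 22 34
f 32 34 33
f 33 34 35
f 33 35 25
f 34 22 36
f 34 36 35
f 35 36 37
f 35 37 25
f 36 22 38
f 36 38 37
f 37 38 39
f 37 39 25
f 38 22 40
f 38 40 39
f 39 40 41
f 39 41 25
f 40 22 42
f 40 42 41
f 41 42 43
f 41 43 25
f 42 22 44
f 42 44 43
f 43 44 45
f 43 45 25
f 44 22 46
f 44 46 45
f 45 46 47
f 45 47 25
f 46 22 48
f 46 48 47
f 47 48 49
f 47 49 25
f 48 22 50
f 48 50 49
f 49 50 51
f 49 51 25
f 50 22 23
f 50 23 51
f 51 23 24
f 51 24 25
f 53 52 56
f 53 56 54
f 54 56 57
f 54 57 55
f 56 52 58
f 56 58 57
f 57 58 59
f 57 59 55
f 58 52 60
f 58 60 59
f 59 60 61
f 59 61 55
f 60 52 62
f 60 62 61
f 61 62 63
f 61 63 55
f 62 52 64
f 62 64 63
f 63 64 65
f 63 65 55
f 64 52 66
f 64 66 65
f 65 66 67
f 65 67 55
f 66 52 68
f 66 68 67
f 67 68 69
f 67 69 55
f 68 52 70
f 68 70 69
f 69 70 71
f 69 71 55
f 70 52 72
f 70 72 71
f 71 72 73
f 71 73 55
f 72 52 74
f 72 74 73
f 73 74 75
f 73 75 55
f 74 52 76
f 74 76 75
f 75 76 77
f 75 77 55
f 76 52 78
f 76 78 77
f 77 78 79
f 77 79 55
f 78 52 80
f 78 80 79
f 79 80 81
f 79 81 55
f 80 52 82
f 80 82 81
f 81 82 83
f 81 83 55
f 82 52 84
f 82 84 83
f 83 84 85
f 83 85 55
f 84 52 53
f 84 53 85
f 85 53 54
f 85 54 55



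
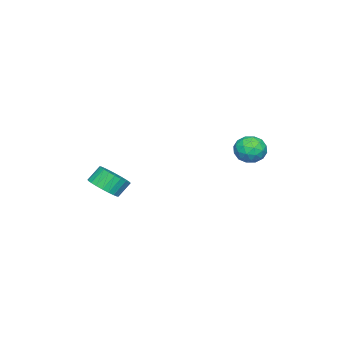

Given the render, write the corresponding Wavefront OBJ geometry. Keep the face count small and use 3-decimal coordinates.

v -1.495 3.922 1.557
v -0.752 4.326 1.046
v -0.468 2.914 2.254
v 0.275 3.318 1.743
v -0.175 3.836 2.455
v -0.809 4.459 2.024
v -0.411 2.781 1.276
v -1.045 3.404 0.845
v -0.082 3.621 0.873
v 0.064 4.273 1.601
v -1.284 2.967 1.699
v -1.138 3.619 2.427
v -1.214 4.213 1.24
v -0.006 3.027 2.06
v -0.271 3.332 2.478
v 0.166 3.569 2.178
v -1.247 4.291 1.815
v -0.811 4.528 1.515
v -0.471 4.24 2.343
v -0.409 2.712 1.785
v 0.027 2.949 1.485
v -1.386 3.671 1.122
v -0.949 3.908 0.822
v -0.749 3 0.957
v -0.383 4.036 0.838
v 0.221 3.443 1.248
v -0.182 3.127 0.973
v -0.555 3.494 0.72
v -0.297 4.419 1.266
v 0.307 3.826 1.676
v 0.042 4.131 2.094
v -0.331 4.497 1.841
v 0.097 4.004 1.164
v -1.527 3.414 1.624
v -0.923 2.821 2.034
v -0.889 2.743 1.459
v -1.262 3.109 1.206
v -1.441 3.797 2.052
v -0.837 3.204 2.462
v -0.665 3.746 2.58
v -1.038 4.113 2.327
v -1.317 3.236 2.136
v 2.766 -3.642 -1.427
v 3.641 -3.554 -0.89
v 3.049 -3.111 0.003
v 2.174 -3.198 -0.533
v 3.627 -3.198 -1.076
v 3.035 -2.755 -0.183
v 3.482 -2.91 -1.315
v 2.89 -2.466 -0.422
v 3.228 -2.733 -1.572
v 2.636 -2.289 -0.678
v 2.904 -2.694 -1.806
v 2.311 -2.251 -0.913
v 2.559 -2.8 -1.982
v 1.966 -2.356 -1.089
v 2.245 -3.034 -2.074
v 1.652 -2.59 -1.181
v 2.011 -3.36 -2.068
v 1.418 -2.917 -1.174
v 1.891 -3.729 -1.963
v 1.299 -3.286 -1.07
v 1.905 -4.085 -1.777
v 1.313 -3.642 -0.884
v 2.05 -4.374 -1.538
v 1.458 -3.93 -0.645
v 2.304 -4.551 -1.282
v 1.712 -4.107 -0.388
v 2.629 -4.589 -1.047
v 2.036 -4.146 -0.154
v 2.974 -4.484 -0.871
v 2.381 -4.04 0.022
v 3.288 -4.25 -0.779
v 2.695 -3.806 0.114
v 3.522 -3.923 -0.786
v 2.929 -3.48 0.108
f 1 38 17
f 38 12 41
f 17 41 6
f 38 41 17
f 1 17 13
f 17 6 18
f 13 18 2
f 17 18 13
f 1 13 22
f 13 2 23
f 22 23 8
f 13 23 22
f 1 22 34
f 22 8 37
f 34 37 11
f 22 37 34
f 1 34 38
f 34 11 42
f 38 42 12
f 34 42 38
f 2 18 29
f 18 6 32
f 29 32 10
f 18 32 29
f 6 41 19
f 41 12 40
f 19 40 5
f 41 40 19
f 12 42 39
f 42 11 35
f 39 35 3
f 42 35 39
f 11 37 36
f 37 8 24
f 36 24 7
f 37 24 36
f 8 23 28
f 23 2 25
f 28 25 9
f 23 25 28
f 4 30 16
f 30 10 31
f 16 31 5
f 30 31 16
f 4 16 14
f 16 5 15
f 14 15 3
f 16 15 14
f 4 14 21
f 14 3 20
f 21 20 7
f 14 20 21
f 4 21 26
f 21 7 27
f 26 27 9
f 21 27 26
f 4 26 30
f 26 9 33
f 30 33 10
f 26 33 30
f 5 31 19
f 31 10 32
f 19 32 6
f 31 32 19
f 3 15 39
f 15 5 40
f 39 40 12
f 15 40 39
f 7 20 36
f 20 3 35
f 36 35 11
f 20 35 36
f 9 27 28
f 27 7 24
f 28 24 8
f 27 24 28
f 10 33 29
f 33 9 25
f 29 25 2
f 33 25 29
f 44 43 47
f 44 47 45
f 45 47 48
f 45 48 46
f 47 43 49
f 47 49 48
f 48 49 50
f 48 50 46
f 49 43 51
f 49 51 50
f 50 51 52
f 50 52 46
f 51 43 53
f 51 53 52
f 52 53 54
f 52 54 46
f 53 43 55
f 53 55 54
f 54 55 56
f 54 56 46
f 55 43 57
f 55 57 56
f 56 57 58
f 56 58 46
f 57 43 59
f 57 59 58
f 58 59 60
f 58 60 46
f 59 43 61
f 59 61 60
f 60 61 62
f 60 62 46
f 61 43 63
f 61 63 62
f 62 63 64
f 62 64 46
f 63 43 65
f 63 65 64
f 64 65 66
f 64 66 46
f 65 43 67
f 65 67 66
f 66 67 68
f 66 68 46
f 67 43 69
f 67 69 68
f 68 69 70
f 68 70 46
f 69 43 71
f 69 71 70
f 70 71 72
f 70 72 46
f 71 43 73
f 71 73 72
f 72 73 74
f 72 74 46
f 73 43 75
f 73 75 74
f 74 75 76
f 74 76 46
f 75 43 44
f 75 44 76
f 76 44 45
f 76 45 46



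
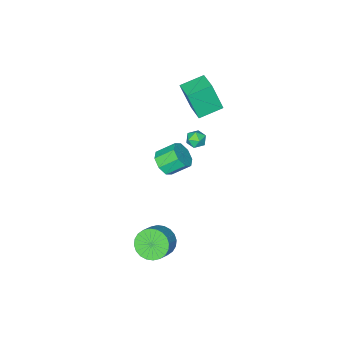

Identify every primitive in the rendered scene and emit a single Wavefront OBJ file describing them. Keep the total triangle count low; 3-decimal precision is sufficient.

v 3.148 1.796 -3.552
v 3.848 1.649 -4.307
v 4.813 2.116 -3.503
v 4.112 2.264 -2.748
v 3.728 2.029 -4.383
v 4.692 2.496 -3.579
v 3.519 2.374 -4.333
v 4.484 2.841 -3.529
v 3.254 2.63 -4.164
v 4.219 3.098 -3.36
v 2.973 2.76 -3.902
v 3.938 3.227 -3.098
v 2.718 2.743 -3.587
v 3.683 3.21 -2.782
v 2.529 2.582 -3.266
v 3.494 3.049 -2.462
v 2.434 2.301 -2.989
v 3.399 2.768 -2.185
v 2.447 1.944 -2.797
v 3.412 2.411 -1.993
v 2.568 1.564 -2.721
v 3.532 2.031 -1.917
v 2.776 1.219 -2.771
v 3.741 1.686 -1.967
v 3.041 0.962 -2.94
v 4.006 1.43 -2.136
v 3.322 0.833 -3.202
v 4.287 1.3 -2.398
v 3.577 0.85 -3.518
v 4.542 1.317 -2.713
v 3.766 1.011 -3.838
v 4.731 1.478 -3.034
v 3.861 1.292 -4.115
v 4.826 1.759 -3.311
v -3.916 -1.41 2.973
v -3.571 -2.027 4.844
v -3.354 -0.092 3.304
v -3.009 -0.709 5.175
v -2.491 -1.911 2.545
v -2.146 -2.528 4.416
v -1.929 -0.593 2.876
v -1.584 -1.21 4.747
v -0.931 1.109 3.228
v -0.647 1.339 2.688
v -0.333 0.241 3.172
v -0.049 0.471 2.632
v 0.063 0.757 3.207
v -0.306 1.293 3.242
v -0.674 0.287 2.618
v -1.043 0.823 2.653
v -0.488 0.831 2.311
v -0.032 1.122 2.676
v -0.948 0.458 3.184
v -0.492 0.749 3.549
v -0.607 -2.161 -1.863
v 0.122 -1.766 -1.489
v -0.724 -1.023 -0.624
v -1.453 -1.419 -0.997
v -0.123 -1.41 -2.035
v -0.97 -0.667 -1.17
v -0.653 -1.494 -2.48
v -1.499 -0.752 -1.615
v -1.155 -1.97 -2.563
v -2.001 -1.227 -1.698
v -1.336 -2.557 -2.236
v -2.182 -1.814 -1.371
v -1.09 -2.913 -1.69
v -1.937 -2.17 -0.825
v -0.561 -2.828 -1.245
v -1.407 -2.086 -0.38
v -0.059 -2.353 -1.162
v -0.905 -1.61 -0.297
f 2 1 5
f 2 5 3
f 3 5 6
f 3 6 4
f 5 1 7
f 5 7 6
f 6 7 8
f 6 8 4
f 7 1 9
f 7 9 8
f 8 9 10
f 8 10 4
f 9 1 11
f 9 11 10
f 10 11 12
f 10 12 4
f 11 1 13
f 11 13 12
f 12 13 14
f 12 14 4
f 13 1 15
f 13 15 14
f 14 15 16
f 14 16 4
f 15 1 17
f 15 17 16
f 16 17 18
f 16 18 4
f 17 1 19
f 17 19 18
f 18 19 20
f 18 20 4
f 19 1 21
f 19 21 20
f 20 21 22
f 20 22 4
f 21 1 23
f 21 23 22
f 22 23 24
f 22 24 4
f 23 1 25
f 23 25 24
f 24 25 26
f 24 26 4
f 25 1 27
f 25 27 26
f 26 27 28
f 26 28 4
f 27 1 29
f 27 29 28
f 28 29 30
f 28 30 4
f 29 1 31
f 29 31 30
f 30 31 32
f 30 32 4
f 31 1 33
f 31 33 32
f 32 33 34
f 32 34 4
f 33 1 2
f 33 2 34
f 34 2 3
f 34 3 4
f 36 38 35
f 39 36 35
f 35 38 37
f 37 39 35
f 36 42 38
f 40 36 39
f 40 42 36
f 38 42 37
f 41 39 37
f 37 42 41
f 41 40 39
f 42 40 41
f 43 54 48
f 43 48 44
f 43 44 50
f 43 50 53
f 43 53 54
f 44 48 52
f 48 54 47
f 54 53 45
f 53 50 49
f 50 44 51
f 46 52 47
f 46 47 45
f 46 45 49
f 46 49 51
f 46 51 52
f 47 52 48
f 45 47 54
f 49 45 53
f 51 49 50
f 52 51 44
f 56 55 59
f 56 59 57
f 57 59 60
f 57 60 58
f 59 55 61
f 59 61 60
f 60 61 62
f 60 62 58
f 61 55 63
f 61 63 62
f 62 63 64
f 62 64 58
f 63 55 65
f 63 65 64
f 64 65 66
f 64 66 58
f 65 55 67
f 65 67 66
f 66 67 68
f 66 68 58
f 67 55 69
f 67 69 68
f 68 69 70
f 68 70 58
f 69 55 71
f 69 71 70
f 70 71 72
f 70 72 58
f 71 55 56
f 71 56 72
f 72 56 57
f 72 57 58



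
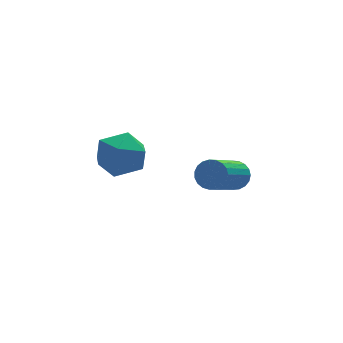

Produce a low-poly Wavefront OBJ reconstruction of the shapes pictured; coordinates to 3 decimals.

v -1.551 -0.167 4.156
v -0.829 0.303 3.739
v -1.131 -1.463 3.421
v -0.409 -0.993 3.004
v -0.387 -1.166 3.945
v -0.647 -0.365 4.399
v -1.313 -0.795 2.761
v -1.573 0.006 3.215
v -0.682 -0.085 2.877
v -0.11 -0.315 3.609
v -1.85 -0.845 3.551
v -1.278 -1.075 4.283
v 3.087 -0.334 1.16
v 3.506 -0.72 1.312
v 2.252 -1.652 2.393
v 1.833 -1.266 2.24
v 3.529 -0.549 1.486
v 2.275 -1.481 2.567
v 3.475 -0.34 1.604
v 2.221 -1.273 2.685
v 3.354 -0.131 1.645
v 2.1 -1.063 2.726
v 3.187 0.044 1.602
v 1.933 -0.888 2.682
v 3.003 0.153 1.482
v 1.749 -0.779 2.563
v 2.833 0.178 1.307
v 1.579 -0.754 2.388
v 2.707 0.115 1.106
v 1.453 -0.818 2.187
v 2.647 -0.027 0.914
v 1.393 -0.959 1.995
v 2.663 -0.221 0.765
v 1.409 -1.153 1.846
v 2.752 -0.434 0.684
v 1.498 -1.367 1.765
v 2.899 -0.631 0.686
v 1.645 -1.563 1.766
v 3.079 -0.776 0.769
v 1.825 -1.708 1.85
v 3.26 -0.844 0.92
v 2.006 -1.777 2
v 3.411 -0.825 1.112
v 2.157 -1.757 2.193
f 1 12 6
f 1 6 2
f 1 2 8
f 1 8 11
f 1 11 12
f 2 6 10
f 6 12 5
f 12 11 3
f 11 8 7
f 8 2 9
f 4 10 5
f 4 5 3
f 4 3 7
f 4 7 9
f 4 9 10
f 5 10 6
f 3 5 12
f 7 3 11
f 9 7 8
f 10 9 2
f 14 13 17
f 14 17 15
f 15 17 18
f 15 18 16
f 17 13 19
f 17 19 18
f 18 19 20
f 18 20 16
f 19 13 21
f 19 21 20
f 20 21 22
f 20 22 16
f 21 13 23
f 21 23 22
f 22 23 24
f 22 24 16
f 23 13 25
f 23 25 24
f 24 25 26
f 24 26 16
f 25 13 27
f 25 27 26
f 26 27 28
f 26 28 16
f 27 13 29
f 27 29 28
f 28 29 30
f 28 30 16
f 29 13 31
f 29 31 30
f 30 31 32
f 30 32 16
f 31 13 33
f 31 33 32
f 32 33 34
f 32 34 16
f 33 13 35
f 33 35 34
f 34 35 36
f 34 36 16
f 35 13 37
f 35 37 36
f 36 37 38
f 36 38 16
f 37 13 39
f 37 39 38
f 38 39 40
f 38 40 16
f 39 13 41
f 39 41 40
f 40 41 42
f 40 42 16
f 41 13 43
f 41 43 42
f 42 43 44
f 42 44 16
f 43 13 14
f 43 14 44
f 44 14 15
f 44 15 16



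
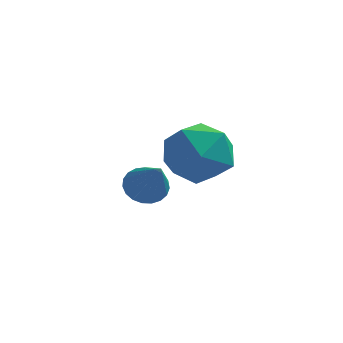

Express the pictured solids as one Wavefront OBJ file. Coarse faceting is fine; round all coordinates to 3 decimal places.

v -1.153 -1.516 0.116
v -0.685 -1.528 -0.133
v -0.647 -2.284 1.104
v -0.664 -1.35 -0.005
v -0.728 -1.2 0.144
v -0.865 -1.105 0.288
v -1.052 -1.081 0.402
v -1.256 -1.133 0.466
v -1.443 -1.25 0.47
v -1.579 -1.414 0.413
v -1.642 -1.595 0.304
v -1.619 -1.762 0.163
v -1.517 -1.887 0.013
v -1.351 -1.948 -0.119
v -1.151 -1.934 -0.21
v -0.951 -1.848 -0.245
v -0.786 -1.704 -0.218
v 0.268 -3.093 2.193
v 1.06 -3.261 2.488
v -0.12 -4.399 2.492
v 0.672 -4.567 2.787
v 0.156 -4.03 3.221
v 0.396 -3.223 3.036
v 0.544 -4.437 1.944
v 0.784 -3.63 1.759
v 1.231 -4.092 2.334
v 0.991 -3.84 3.123
v -0.051 -3.82 1.857
v -0.291 -3.568 2.646
f 2 1 4
f 2 4 3
f 4 1 5
f 4 5 3
f 5 1 6
f 5 6 3
f 6 1 7
f 6 7 3
f 7 1 8
f 7 8 3
f 8 1 9
f 8 9 3
f 9 1 10
f 9 10 3
f 10 1 11
f 10 11 3
f 11 1 12
f 11 12 3
f 12 1 13
f 12 13 3
f 13 1 14
f 13 14 3
f 14 1 15
f 14 15 3
f 15 1 16
f 15 16 3
f 16 1 17
f 16 17 3
f 17 1 2
f 17 2 3
f 18 29 23
f 18 23 19
f 18 19 25
f 18 25 28
f 18 28 29
f 19 23 27
f 23 29 22
f 29 28 20
f 28 25 24
f 25 19 26
f 21 27 22
f 21 22 20
f 21 20 24
f 21 24 26
f 21 26 27
f 22 27 23
f 20 22 29
f 24 20 28
f 26 24 25
f 27 26 19



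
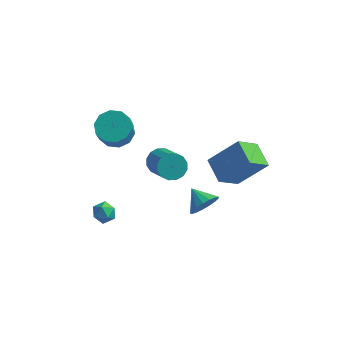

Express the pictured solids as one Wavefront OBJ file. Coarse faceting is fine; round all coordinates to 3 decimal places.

v 1.603 0.499 -3.347
v 2.122 0.651 -2.653
v 0.737 1.201 -2.853
v 2.22 0.961 -2.921
v 2.176 1.164 -3.287
v 2.001 1.216 -3.667
v 1.735 1.103 -3.974
v 1.439 0.852 -4.136
v 1.18 0.52 -4.118
v 1.019 0.183 -3.924
v 0.991 -0.081 -3.597
v 1.103 -0.213 -3.213
v 1.331 -0.181 -2.86
v 1.62 0.006 -2.618
v 1.906 0.307 -2.543
v 1.917 4.189 -3.473
v 1.119 3.134 -2.327
v 3.4 4.708 -1.961
v 2.602 3.653 -0.816
v 2.778 3.047 -3.924
v 1.98 1.992 -2.779
v 4.261 3.566 -2.413
v 3.463 2.511 -1.267
v -0.907 1.428 -1.144
v -0.316 1.338 -1.676
v 0.617 -0.038 -0.409
v 0.027 0.052 0.124
v -0.193 1.648 -1.43
v 0.74 0.272 -0.163
v -0.261 1.899 -1.108
v 0.672 0.523 0.159
v -0.502 2.023 -0.795
v 0.431 0.648 0.472
v -0.851 1.988 -0.576
v 0.082 0.613 0.691
v -1.215 1.803 -0.508
v -0.282 0.428 0.759
v -1.497 1.518 -0.611
v -0.564 0.142 0.656
v -1.62 1.208 -0.857
v -0.687 -0.168 0.41
v -1.552 0.957 -1.179
v -0.619 -0.419 0.088
v -1.311 0.832 -1.492
v -0.378 -0.543 -0.225
v -0.962 0.867 -1.711
v -0.029 -0.508 -0.444
v -0.598 1.052 -1.779
v 0.335 -0.323 -0.512
v -3.342 -2.622 -1.315
v -2.832 -2.209 -1.166
v -2.688 -3.191 -1.974
v -2.178 -2.778 -1.825
v -2.419 -3.198 -1.358
v -2.823 -2.847 -0.95
v -2.697 -2.553 -2.19
v -3.101 -2.202 -1.782
v -2.433 -2.167 -1.706
v -2.261 -2.566 -1.192
v -3.259 -2.834 -1.948
v -3.087 -3.233 -1.434
v -3.218 1.338 0.941
v -2.406 0.938 0.62
v -2.291 0.021 2.059
v -3.102 0.422 2.379
v -2.262 1.429 0.922
v -2.147 0.512 2.36
v -2.483 1.885 1.23
v -2.368 0.968 2.669
v -2.985 2.132 1.428
v -2.87 1.215 2.867
v -3.576 2.076 1.44
v -3.46 1.159 2.878
v -4.029 1.739 1.261
v -3.914 0.822 2.7
v -4.173 1.248 0.96
v -4.058 0.331 2.398
v -3.952 0.792 0.651
v -3.837 -0.125 2.09
v -3.45 0.545 0.453
v -3.335 -0.372 1.892
v -2.86 0.601 0.442
v -2.744 -0.316 1.88
f 2 1 4
f 2 4 3
f 4 1 5
f 4 5 3
f 5 1 6
f 5 6 3
f 6 1 7
f 6 7 3
f 7 1 8
f 7 8 3
f 8 1 9
f 8 9 3
f 9 1 10
f 9 10 3
f 10 1 11
f 10 11 3
f 11 1 12
f 11 12 3
f 12 1 13
f 12 13 3
f 13 1 14
f 13 14 3
f 14 1 15
f 14 15 3
f 15 1 2
f 15 2 3
f 17 19 16
f 20 17 16
f 16 19 18
f 18 20 16
f 17 23 19
f 21 17 20
f 21 23 17
f 19 23 18
f 22 20 18
f 18 23 22
f 22 21 20
f 23 21 22
f 25 24 28
f 25 28 26
f 26 28 29
f 26 29 27
f 28 24 30
f 28 30 29
f 29 30 31
f 29 31 27
f 30 24 32
f 30 32 31
f 31 32 33
f 31 33 27
f 32 24 34
f 32 34 33
f 33 34 35
f 33 35 27
f 34 24 36
f 34 36 35
f 35 36 37
f 35 37 27
f 36 24 38
f 36 38 37
f 37 38 39
f 37 39 27
f 38 24 40
f 38 40 39
f 39 40 41
f 39 41 27
f 40 24 42
f 40 42 41
f 41 42 43
f 41 43 27
f 42 24 44
f 42 44 43
f 43 44 45
f 43 45 27
f 44 24 46
f 44 46 45
f 45 46 47
f 45 47 27
f 46 24 48
f 46 48 47
f 47 48 49
f 47 49 27
f 48 24 25
f 48 25 49
f 49 25 26
f 49 26 27
f 50 61 55
f 50 55 51
f 50 51 57
f 50 57 60
f 50 60 61
f 51 55 59
f 55 61 54
f 61 60 52
f 60 57 56
f 57 51 58
f 53 59 54
f 53 54 52
f 53 52 56
f 53 56 58
f 53 58 59
f 54 59 55
f 52 54 61
f 56 52 60
f 58 56 57
f 59 58 51
f 63 62 66
f 63 66 64
f 64 66 67
f 64 67 65
f 66 62 68
f 66 68 67
f 67 68 69
f 67 69 65
f 68 62 70
f 68 70 69
f 69 70 71
f 69 71 65
f 70 62 72
f 70 72 71
f 71 72 73
f 71 73 65
f 72 62 74
f 72 74 73
f 73 74 75
f 73 75 65
f 74 62 76
f 74 76 75
f 75 76 77
f 75 77 65
f 76 62 78
f 76 78 77
f 77 78 79
f 77 79 65
f 78 62 80
f 78 80 79
f 79 80 81
f 79 81 65
f 80 62 82
f 80 82 81
f 81 82 83
f 81 83 65
f 82 62 63
f 82 63 83
f 83 63 64
f 83 64 65



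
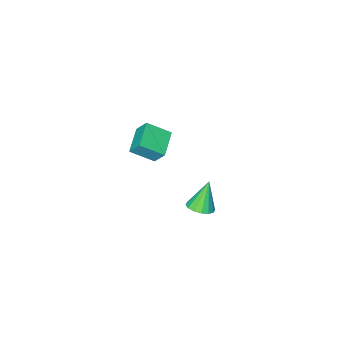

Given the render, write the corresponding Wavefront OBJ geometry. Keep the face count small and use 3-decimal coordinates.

v 1.267 3.769 0.656
v 1.901 4.09 1.001
v 0.533 3.491 2.264
v 1.645 4.403 0.938
v 1.288 4.546 0.8
v 0.925 4.481 0.623
v 0.654 4.225 0.455
v 0.547 3.848 0.341
v 0.633 3.449 0.311
v 0.889 3.136 0.373
v 1.246 2.993 0.512
v 1.609 3.058 0.688
v 1.88 3.314 0.857
v 1.987 3.691 0.971
v -0.108 -4.452 -0.136
v -0.336 -3.768 0.872
v -1.213 -3.614 -0.954
v -1.441 -2.93 0.055
v 1.081 -3.35 -0.615
v 0.853 -2.666 0.394
v -0.024 -2.512 -1.432
v -0.252 -1.828 -0.424
f 2 1 4
f 2 4 3
f 4 1 5
f 4 5 3
f 5 1 6
f 5 6 3
f 6 1 7
f 6 7 3
f 7 1 8
f 7 8 3
f 8 1 9
f 8 9 3
f 9 1 10
f 9 10 3
f 10 1 11
f 10 11 3
f 11 1 12
f 11 12 3
f 12 1 13
f 12 13 3
f 13 1 14
f 13 14 3
f 14 1 2
f 14 2 3
f 16 18 15
f 19 16 15
f 15 18 17
f 17 19 15
f 16 22 18
f 20 16 19
f 20 22 16
f 18 22 17
f 21 19 17
f 17 22 21
f 21 20 19
f 22 20 21



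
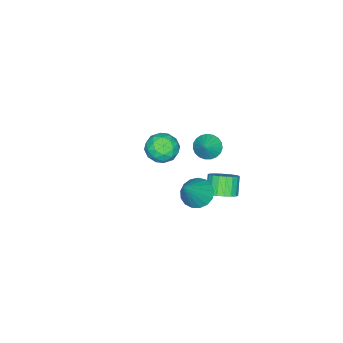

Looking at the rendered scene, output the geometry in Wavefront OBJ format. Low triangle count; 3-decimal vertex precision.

v -0.88 2.251 2.973
v -0.484 1.611 2.809
v -0.04 2.569 3.767
v -0.364 1.82 2.598
v -0.333 2.103 2.452
v -0.396 2.412 2.396
v -0.544 2.693 2.439
v -0.749 2.897 2.575
v -0.978 2.99 2.78
v -1.189 2.955 3.018
v -1.347 2.798 3.248
v -1.425 2.547 3.43
v -1.408 2.244 3.533
v -1.3 1.943 3.54
v -1.12 1.695 3.448
v -0.898 1.543 3.274
v -0.673 1.513 3.048
v -4.565 -2.036 -2.367
v -3.545 -1.832 -2.38
v -4.235 -3.688 -2.36
v -3.215 -3.484 -2.373
v -3.778 -3.265 -1.526
v -3.982 -2.244 -1.53
v -3.798 -3.276 -3.21
v -4.002 -2.255 -3.214
v -3.07 -2.599 -2.901
v -3.058 -2.592 -1.861
v -4.722 -2.928 -2.879
v -4.71 -2.921 -1.839
v -4.084 -1.789 -2.374
v -3.696 -3.731 -2.366
v -4.027 -3.602 -1.868
v -3.427 -3.482 -1.876
v -4.341 -2.031 -1.874
v -3.741 -1.912 -1.882
v -3.878 -2.754 -1.38
v -4.039 -3.608 -2.858
v -3.439 -3.489 -2.866
v -4.353 -2.038 -2.864
v -3.753 -1.918 -2.872
v -3.902 -2.766 -3.36
v -3.205 -2.12 -2.688
v -3.011 -3.091 -2.684
v -3.354 -2.968 -3.176
v -3.474 -2.368 -3.179
v -3.198 -2.116 -2.076
v -3.004 -3.087 -2.073
v -3.335 -2.958 -1.574
v -3.455 -2.358 -1.577
v -2.919 -2.566 -2.383
v -4.776 -2.433 -2.667
v -4.582 -3.404 -2.664
v -4.325 -3.162 -3.163
v -4.445 -2.562 -3.166
v -4.769 -2.429 -2.056
v -4.575 -3.4 -2.052
v -4.306 -3.152 -1.561
v -4.426 -2.552 -1.564
v -4.861 -2.954 -2.357
v 2.529 3.935 2.884
v 3.207 4.094 2.33
v 3.851 3.985 4.516
v 3.066 4.483 2.433
v 2.802 4.746 2.639
v 2.475 4.823 2.901
v 2.161 4.697 3.159
v 1.931 4.396 3.355
v 1.838 3.989 3.442
v 1.904 3.57 3.402
v 2.113 3.235 3.243
v 2.417 3.06 3.002
v 2.747 3.085 2.734
v 3.027 3.305 2.5
v 3.193 3.669 2.355
v 0.27 3.939 0.821
v 0.725 4.375 1.329
v 0.066 4.018 2.227
v -0.39 3.581 1.719
v 0.467 4.608 1.232
v -0.192 4.25 2.13
v 0.17 4.708 1.054
v -0.489 4.351 1.952
v -0.107 4.656 0.83
v -0.766 4.298 1.728
v -0.31 4.462 0.604
v -0.969 4.104 1.502
v -0.398 4.164 0.421
v -1.057 3.806 1.319
v -0.354 3.821 0.317
v -1.013 3.464 1.215
v -0.186 3.502 0.313
v -0.845 3.145 1.211
v 0.072 3.27 0.41
v -0.587 2.912 1.308
v 0.369 3.169 0.588
v -0.29 2.812 1.486
v 0.646 3.222 0.812
v -0.013 2.864 1.71
v 0.849 3.416 1.038
v 0.19 3.058 1.936
v 0.937 3.714 1.221
v 0.278 3.356 2.119
v 0.893 4.056 1.325
v 0.234 3.699 2.223
f 2 1 4
f 2 4 3
f 4 1 5
f 4 5 3
f 5 1 6
f 5 6 3
f 6 1 7
f 6 7 3
f 7 1 8
f 7 8 3
f 8 1 9
f 8 9 3
f 9 1 10
f 9 10 3
f 10 1 11
f 10 11 3
f 11 1 12
f 11 12 3
f 12 1 13
f 12 13 3
f 13 1 14
f 13 14 3
f 14 1 15
f 14 15 3
f 15 1 16
f 15 16 3
f 16 1 17
f 16 17 3
f 17 1 2
f 17 2 3
f 18 55 34
f 55 29 58
f 34 58 23
f 55 58 34
f 18 34 30
f 34 23 35
f 30 35 19
f 34 35 30
f 18 30 39
f 30 19 40
f 39 40 25
f 30 40 39
f 18 39 51
f 39 25 54
f 51 54 28
f 39 54 51
f 18 51 55
f 51 28 59
f 55 59 29
f 51 59 55
f 19 35 46
f 35 23 49
f 46 49 27
f 35 49 46
f 23 58 36
f 58 29 57
f 36 57 22
f 58 57 36
f 29 59 56
f 59 28 52
f 56 52 20
f 59 52 56
f 28 54 53
f 54 25 41
f 53 41 24
f 54 41 53
f 25 40 45
f 40 19 42
f 45 42 26
f 40 42 45
f 21 47 33
f 47 27 48
f 33 48 22
f 47 48 33
f 21 33 31
f 33 22 32
f 31 32 20
f 33 32 31
f 21 31 38
f 31 20 37
f 38 37 24
f 31 37 38
f 21 38 43
f 38 24 44
f 43 44 26
f 38 44 43
f 21 43 47
f 43 26 50
f 47 50 27
f 43 50 47
f 22 48 36
f 48 27 49
f 36 49 23
f 48 49 36
f 20 32 56
f 32 22 57
f 56 57 29
f 32 57 56
f 24 37 53
f 37 20 52
f 53 52 28
f 37 52 53
f 26 44 45
f 44 24 41
f 45 41 25
f 44 41 45
f 27 50 46
f 50 26 42
f 46 42 19
f 50 42 46
f 61 60 63
f 61 63 62
f 63 60 64
f 63 64 62
f 64 60 65
f 64 65 62
f 65 60 66
f 65 66 62
f 66 60 67
f 66 67 62
f 67 60 68
f 67 68 62
f 68 60 69
f 68 69 62
f 69 60 70
f 69 70 62
f 70 60 71
f 70 71 62
f 71 60 72
f 71 72 62
f 72 60 73
f 72 73 62
f 73 60 74
f 73 74 62
f 74 60 61
f 74 61 62
f 76 75 79
f 76 79 77
f 77 79 80
f 77 80 78
f 79 75 81
f 79 81 80
f 80 81 82
f 80 82 78
f 81 75 83
f 81 83 82
f 82 83 84
f 82 84 78
f 83 75 85
f 83 85 84
f 84 85 86
f 84 86 78
f 85 75 87
f 85 87 86
f 86 87 88
f 86 88 78
f 87 75 89
f 87 89 88
f 88 89 90
f 88 90 78
f 89 75 91
f 89 91 90
f 90 91 92
f 90 92 78
f 91 75 93
f 91 93 92
f 92 93 94
f 92 94 78
f 93 75 95
f 93 95 94
f 94 95 96
f 94 96 78
f 95 75 97
f 95 97 96
f 96 97 98
f 96 98 78
f 97 75 99
f 97 99 98
f 98 99 100
f 98 100 78
f 99 75 101
f 99 101 100
f 100 101 102
f 100 102 78
f 101 75 103
f 101 103 102
f 102 103 104
f 102 104 78
f 103 75 76
f 103 76 104
f 104 76 77
f 104 77 78



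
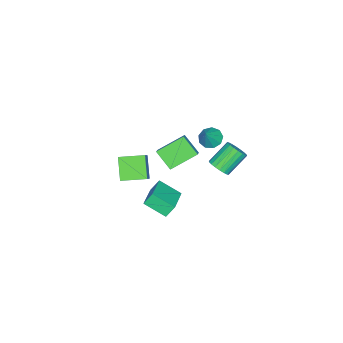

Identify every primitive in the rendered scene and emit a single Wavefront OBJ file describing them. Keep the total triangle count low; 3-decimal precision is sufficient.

v 0.563 -1.293 -4.614
v 0.811 -2.733 -3.784
v 0.172 -0.88 -3.78
v 0.42 -2.319 -2.95
v 2.52 -0.621 -4.03
v 2.768 -2.06 -3.2
v 2.129 -0.207 -3.196
v 2.377 -1.647 -2.366
v 4.091 -2.672 -0.087
v 3.177 -3.357 1.131
v 3.272 -1.306 0.067
v 2.358 -1.991 1.285
v 5.462 -2.009 1.315
v 4.548 -2.694 2.533
v 4.643 -0.643 1.469
v 3.729 -1.328 2.687
v -3.46 -4.729 -4.06
v -4.837 -3.513 -3.043
v -3.175 -3.523 -5.118
v -4.552 -2.306 -4.101
v -2.608 -4.334 -3.379
v -3.985 -3.117 -2.362
v -2.323 -3.127 -4.437
v -3.7 -1.911 -3.42
v -0.746 0.63 1.727
v -0.262 0.108 1.407
v 0.126 0.75 2.853
v -0.129 0.601 1.251
v -0.285 1.107 1.318
v -0.657 1.389 1.576
v -1.07 1.317 1.904
v -1.333 0.922 2.15
v -1.321 0.391 2.198
v -1.04 -0.029 2.025
v -0.622 -0.14 1.713
v -1.082 1.039 -1.327
v -0.647 0.767 -0.739
v -1.883 1.369 0.454
v -2.318 1.641 -0.133
v -0.529 1.091 -0.779
v -1.764 1.692 0.414
v -0.52 1.404 -0.928
v -1.755 2.006 0.265
v -0.622 1.646 -1.156
v -1.858 2.247 0.037
v -0.816 1.767 -1.417
v -2.051 2.368 -0.224
v -1.062 1.744 -1.661
v -2.298 2.345 -0.468
v -1.312 1.581 -1.838
v -2.548 2.183 -0.645
v -1.517 1.311 -1.914
v -2.753 1.913 -0.721
v -1.636 0.988 -1.874
v -2.871 1.589 -0.681
v -1.645 0.674 -1.725
v -2.88 1.276 -0.532
v -1.542 0.433 -1.497
v -2.778 1.034 -0.304
v -1.349 0.312 -1.236
v -2.584 0.913 -0.043
v -1.102 0.335 -0.992
v -2.338 0.936 0.201
v -0.852 0.497 -0.815
v -2.088 1.099 0.378
f 2 4 1
f 5 2 1
f 1 4 3
f 3 5 1
f 2 8 4
f 6 2 5
f 6 8 2
f 4 8 3
f 7 5 3
f 3 8 7
f 7 6 5
f 8 6 7
f 10 12 9
f 13 10 9
f 9 12 11
f 11 13 9
f 10 16 12
f 14 10 13
f 14 16 10
f 12 16 11
f 15 13 11
f 11 16 15
f 15 14 13
f 16 14 15
f 18 20 17
f 21 18 17
f 17 20 19
f 19 21 17
f 18 24 20
f 22 18 21
f 22 24 18
f 20 24 19
f 23 21 19
f 19 24 23
f 23 22 21
f 24 22 23
f 26 25 28
f 26 28 27
f 28 25 29
f 28 29 27
f 29 25 30
f 29 30 27
f 30 25 31
f 30 31 27
f 31 25 32
f 31 32 27
f 32 25 33
f 32 33 27
f 33 25 34
f 33 34 27
f 34 25 35
f 34 35 27
f 35 25 26
f 35 26 27
f 37 36 40
f 37 40 38
f 38 40 41
f 38 41 39
f 40 36 42
f 40 42 41
f 41 42 43
f 41 43 39
f 42 36 44
f 42 44 43
f 43 44 45
f 43 45 39
f 44 36 46
f 44 46 45
f 45 46 47
f 45 47 39
f 46 36 48
f 46 48 47
f 47 48 49
f 47 49 39
f 48 36 50
f 48 50 49
f 49 50 51
f 49 51 39
f 50 36 52
f 50 52 51
f 51 52 53
f 51 53 39
f 52 36 54
f 52 54 53
f 53 54 55
f 53 55 39
f 54 36 56
f 54 56 55
f 55 56 57
f 55 57 39
f 56 36 58
f 56 58 57
f 57 58 59
f 57 59 39
f 58 36 60
f 58 60 59
f 59 60 61
f 59 61 39
f 60 36 62
f 60 62 61
f 61 62 63
f 61 63 39
f 62 36 64
f 62 64 63
f 63 64 65
f 63 65 39
f 64 36 37
f 64 37 65
f 65 37 38
f 65 38 39



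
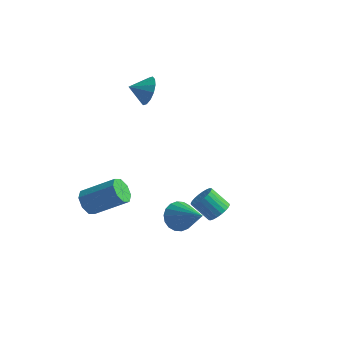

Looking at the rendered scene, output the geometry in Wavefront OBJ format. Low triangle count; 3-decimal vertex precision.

v 3.875 -3.17 -0.209
v 4.318 -3.398 0.224
v 3.429 -3.498 1.082
v 2.985 -3.27 0.649
v 4.331 -3.145 0.267
v 3.442 -3.244 1.125
v 4.275 -2.895 0.238
v 3.386 -2.995 1.096
v 4.158 -2.687 0.14
v 3.269 -2.787 0.999
v 3.998 -2.553 -0.01
v 3.108 -2.653 0.848
v 3.819 -2.513 -0.191
v 2.929 -2.613 0.668
v 3.648 -2.573 -0.374
v 2.759 -2.672 0.484
v 3.512 -2.723 -0.533
v 2.623 -2.823 0.326
v 3.431 -2.942 -0.642
v 2.542 -3.042 0.216
v 3.418 -3.196 -0.685
v 2.529 -3.295 0.173
v 3.474 -3.445 -0.656
v 2.585 -3.545 0.202
v 3.591 -3.653 -0.559
v 2.702 -3.753 0.3
v 3.752 -3.787 -0.408
v 2.862 -3.887 0.45
v 3.931 -3.827 -0.228
v 3.041 -3.927 0.631
v 4.101 -3.768 -0.044
v 3.212 -3.867 0.814
v 4.237 -3.617 0.114
v 3.348 -3.717 0.973
v -2.633 1.853 3.014
v -2.107 1.674 3.722
v -3.387 1.267 3.426
v -2.342 2.059 3.84
v -2.655 2.388 3.738
v -2.962 2.575 3.441
v -3.181 2.567 3.03
v -3.253 2.369 2.615
v -3.16 2.032 2.306
v -2.925 1.648 2.188
v -2.612 1.318 2.291
v -2.305 1.132 2.587
v -2.086 1.139 2.998
v -2.013 1.338 3.414
v 0.772 -1.267 -3.102
v 1.115 -1.66 -3.811
v 2.408 -1.973 -1.918
v 1.276 -1.304 -3.822
v 1.338 -0.94 -3.691
v 1.288 -0.641 -3.443
v 1.136 -0.466 -3.127
v 0.911 -0.45 -2.807
v 0.659 -0.595 -2.545
v 0.429 -0.873 -2.393
v 0.267 -1.23 -2.382
v 0.205 -1.594 -2.513
v 0.255 -1.893 -2.761
v 0.408 -2.068 -3.077
v 0.632 -2.084 -3.397
v 0.885 -1.939 -3.659
v -3.3 -3.063 -2.322
v -2.889 -3.647 -2.609
v -1.288 -3.061 -1.505
v -1.7 -2.477 -1.218
v -2.843 -3.157 -2.934
v -1.243 -2.572 -1.831
v -3.065 -2.613 -2.901
v -1.465 -2.027 -1.797
v -3.425 -2.331 -2.528
v -1.825 -1.746 -1.425
v -3.712 -2.479 -2.035
v -2.111 -1.893 -0.931
v -3.757 -2.968 -1.709
v -2.157 -2.383 -0.606
v -3.535 -3.513 -1.743
v -1.935 -2.927 -0.639
v -3.175 -3.794 -2.115
v -1.575 -3.209 -1.012
f 2 1 5
f 2 5 3
f 3 5 6
f 3 6 4
f 5 1 7
f 5 7 6
f 6 7 8
f 6 8 4
f 7 1 9
f 7 9 8
f 8 9 10
f 8 10 4
f 9 1 11
f 9 11 10
f 10 11 12
f 10 12 4
f 11 1 13
f 11 13 12
f 12 13 14
f 12 14 4
f 13 1 15
f 13 15 14
f 14 15 16
f 14 16 4
f 15 1 17
f 15 17 16
f 16 17 18
f 16 18 4
f 17 1 19
f 17 19 18
f 18 19 20
f 18 20 4
f 19 1 21
f 19 21 20
f 20 21 22
f 20 22 4
f 21 1 23
f 21 23 22
f 22 23 24
f 22 24 4
f 23 1 25
f 23 25 24
f 24 25 26
f 24 26 4
f 25 1 27
f 25 27 26
f 26 27 28
f 26 28 4
f 27 1 29
f 27 29 28
f 28 29 30
f 28 30 4
f 29 1 31
f 29 31 30
f 30 31 32
f 30 32 4
f 31 1 33
f 31 33 32
f 32 33 34
f 32 34 4
f 33 1 2
f 33 2 34
f 34 2 3
f 34 3 4
f 36 35 38
f 36 38 37
f 38 35 39
f 38 39 37
f 39 35 40
f 39 40 37
f 40 35 41
f 40 41 37
f 41 35 42
f 41 42 37
f 42 35 43
f 42 43 37
f 43 35 44
f 43 44 37
f 44 35 45
f 44 45 37
f 45 35 46
f 45 46 37
f 46 35 47
f 46 47 37
f 47 35 48
f 47 48 37
f 48 35 36
f 48 36 37
f 50 49 52
f 50 52 51
f 52 49 53
f 52 53 51
f 53 49 54
f 53 54 51
f 54 49 55
f 54 55 51
f 55 49 56
f 55 56 51
f 56 49 57
f 56 57 51
f 57 49 58
f 57 58 51
f 58 49 59
f 58 59 51
f 59 49 60
f 59 60 51
f 60 49 61
f 60 61 51
f 61 49 62
f 61 62 51
f 62 49 63
f 62 63 51
f 63 49 64
f 63 64 51
f 64 49 50
f 64 50 51
f 66 65 69
f 66 69 67
f 67 69 70
f 67 70 68
f 69 65 71
f 69 71 70
f 70 71 72
f 70 72 68
f 71 65 73
f 71 73 72
f 72 73 74
f 72 74 68
f 73 65 75
f 73 75 74
f 74 75 76
f 74 76 68
f 75 65 77
f 75 77 76
f 76 77 78
f 76 78 68
f 77 65 79
f 77 79 78
f 78 79 80
f 78 80 68
f 79 65 81
f 79 81 80
f 80 81 82
f 80 82 68
f 81 65 66
f 81 66 82
f 82 66 67
f 82 67 68

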